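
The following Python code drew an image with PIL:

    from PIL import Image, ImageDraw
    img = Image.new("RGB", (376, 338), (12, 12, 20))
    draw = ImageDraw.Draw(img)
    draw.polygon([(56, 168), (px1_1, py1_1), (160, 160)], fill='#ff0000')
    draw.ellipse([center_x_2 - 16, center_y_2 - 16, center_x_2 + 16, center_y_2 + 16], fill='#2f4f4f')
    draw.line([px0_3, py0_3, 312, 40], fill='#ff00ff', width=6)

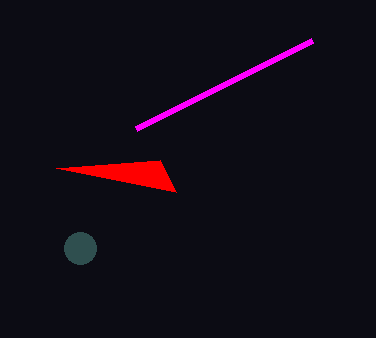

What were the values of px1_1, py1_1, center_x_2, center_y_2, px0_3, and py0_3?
px1_1 = 176; py1_1 = 192; center_x_2 = 80; center_y_2 = 248; px0_3 = 136; py0_3 = 128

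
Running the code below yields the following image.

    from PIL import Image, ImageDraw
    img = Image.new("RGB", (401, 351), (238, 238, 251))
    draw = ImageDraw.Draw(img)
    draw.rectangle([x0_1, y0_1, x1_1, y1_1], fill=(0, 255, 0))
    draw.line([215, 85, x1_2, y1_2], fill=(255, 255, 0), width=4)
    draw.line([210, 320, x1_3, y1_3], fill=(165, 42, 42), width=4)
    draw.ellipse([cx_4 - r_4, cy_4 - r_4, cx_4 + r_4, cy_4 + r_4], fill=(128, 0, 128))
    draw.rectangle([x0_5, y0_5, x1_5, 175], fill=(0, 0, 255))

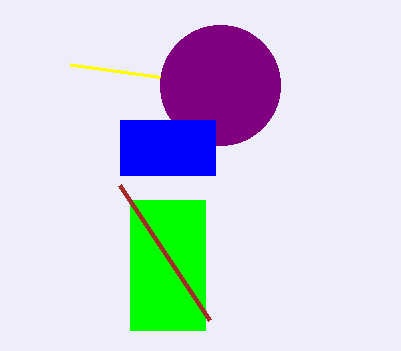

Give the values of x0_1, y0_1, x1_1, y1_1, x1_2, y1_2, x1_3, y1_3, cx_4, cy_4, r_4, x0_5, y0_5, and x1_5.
x0_1 = 130, y0_1 = 200, x1_1 = 205, y1_1 = 330, x1_2 = 70, y1_2 = 65, x1_3 = 120, y1_3 = 185, cx_4 = 220, cy_4 = 85, r_4 = 60, x0_5 = 120, y0_5 = 120, x1_5 = 215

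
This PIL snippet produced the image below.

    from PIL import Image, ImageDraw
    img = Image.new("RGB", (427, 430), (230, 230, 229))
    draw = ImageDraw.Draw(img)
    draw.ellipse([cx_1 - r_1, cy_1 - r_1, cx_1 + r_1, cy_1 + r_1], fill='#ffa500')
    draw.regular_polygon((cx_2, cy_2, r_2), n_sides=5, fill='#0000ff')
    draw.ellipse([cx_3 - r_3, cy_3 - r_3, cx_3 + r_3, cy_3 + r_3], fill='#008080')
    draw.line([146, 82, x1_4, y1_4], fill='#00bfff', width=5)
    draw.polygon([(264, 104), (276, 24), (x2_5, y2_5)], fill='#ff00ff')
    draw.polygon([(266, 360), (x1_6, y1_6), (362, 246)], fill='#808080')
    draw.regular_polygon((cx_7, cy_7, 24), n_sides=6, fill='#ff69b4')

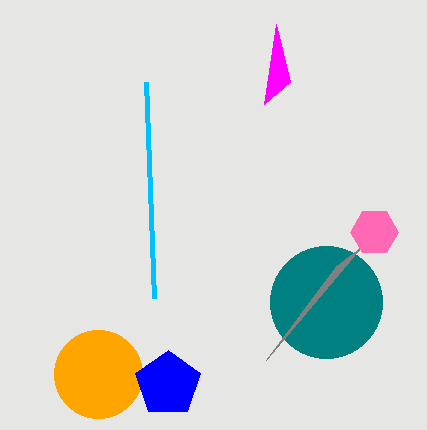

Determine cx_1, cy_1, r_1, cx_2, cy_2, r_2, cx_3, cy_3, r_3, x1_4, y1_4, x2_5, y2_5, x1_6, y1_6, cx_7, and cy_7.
cx_1 = 98
cy_1 = 374
r_1 = 44
cx_2 = 168
cy_2 = 384
r_2 = 34
cx_3 = 326
cy_3 = 302
r_3 = 56
x1_4 = 154
y1_4 = 298
x2_5 = 290
y2_5 = 82
x1_6 = 336
y1_6 = 266
cx_7 = 374
cy_7 = 232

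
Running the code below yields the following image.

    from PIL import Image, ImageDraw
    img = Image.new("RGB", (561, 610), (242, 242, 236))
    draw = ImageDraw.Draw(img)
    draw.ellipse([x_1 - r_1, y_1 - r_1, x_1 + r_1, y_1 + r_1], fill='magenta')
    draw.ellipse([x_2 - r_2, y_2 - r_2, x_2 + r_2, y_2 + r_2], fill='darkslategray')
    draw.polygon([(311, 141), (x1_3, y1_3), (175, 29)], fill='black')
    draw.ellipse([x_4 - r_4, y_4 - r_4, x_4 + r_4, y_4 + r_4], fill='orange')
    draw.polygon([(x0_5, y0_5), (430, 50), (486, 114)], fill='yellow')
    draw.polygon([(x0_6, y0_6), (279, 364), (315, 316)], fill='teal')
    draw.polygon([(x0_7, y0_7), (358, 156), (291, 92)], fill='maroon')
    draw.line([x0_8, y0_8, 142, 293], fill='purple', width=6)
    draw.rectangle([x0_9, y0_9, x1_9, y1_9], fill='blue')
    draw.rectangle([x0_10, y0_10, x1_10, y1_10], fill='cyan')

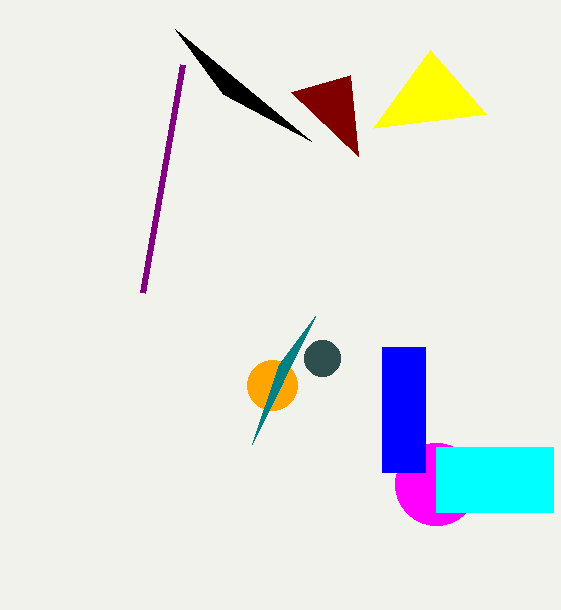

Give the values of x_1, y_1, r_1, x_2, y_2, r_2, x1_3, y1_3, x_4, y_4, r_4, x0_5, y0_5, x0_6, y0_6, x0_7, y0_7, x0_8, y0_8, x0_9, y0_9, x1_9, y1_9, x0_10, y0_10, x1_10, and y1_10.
x_1 = 436; y_1 = 484; r_1 = 41; x_2 = 322; y_2 = 358; r_2 = 18; x1_3 = 223; y1_3 = 94; x_4 = 272; y_4 = 385; r_4 = 25; x0_5 = 373; y0_5 = 128; x0_6 = 252; y0_6 = 444; x0_7 = 350; y0_7 = 75; x0_8 = 182; y0_8 = 65; x0_9 = 382; y0_9 = 347; x1_9 = 425; y1_9 = 472; x0_10 = 436; y0_10 = 447; x1_10 = 553; y1_10 = 512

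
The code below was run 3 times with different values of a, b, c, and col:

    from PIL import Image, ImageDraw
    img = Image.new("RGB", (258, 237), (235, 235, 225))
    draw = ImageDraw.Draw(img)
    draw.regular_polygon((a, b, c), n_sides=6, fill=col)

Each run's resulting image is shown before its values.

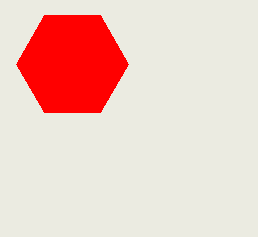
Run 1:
a = 72
b = 64
c = 56
col = 'red'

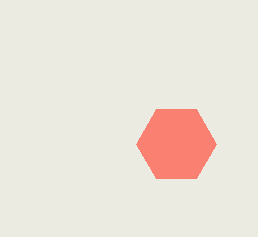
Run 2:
a = 176
b = 144
c = 40
col = 'salmon'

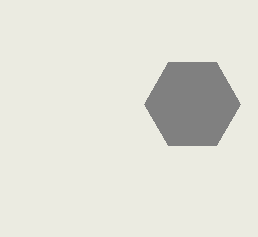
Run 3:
a = 192; b = 104; c = 48; col = 'gray'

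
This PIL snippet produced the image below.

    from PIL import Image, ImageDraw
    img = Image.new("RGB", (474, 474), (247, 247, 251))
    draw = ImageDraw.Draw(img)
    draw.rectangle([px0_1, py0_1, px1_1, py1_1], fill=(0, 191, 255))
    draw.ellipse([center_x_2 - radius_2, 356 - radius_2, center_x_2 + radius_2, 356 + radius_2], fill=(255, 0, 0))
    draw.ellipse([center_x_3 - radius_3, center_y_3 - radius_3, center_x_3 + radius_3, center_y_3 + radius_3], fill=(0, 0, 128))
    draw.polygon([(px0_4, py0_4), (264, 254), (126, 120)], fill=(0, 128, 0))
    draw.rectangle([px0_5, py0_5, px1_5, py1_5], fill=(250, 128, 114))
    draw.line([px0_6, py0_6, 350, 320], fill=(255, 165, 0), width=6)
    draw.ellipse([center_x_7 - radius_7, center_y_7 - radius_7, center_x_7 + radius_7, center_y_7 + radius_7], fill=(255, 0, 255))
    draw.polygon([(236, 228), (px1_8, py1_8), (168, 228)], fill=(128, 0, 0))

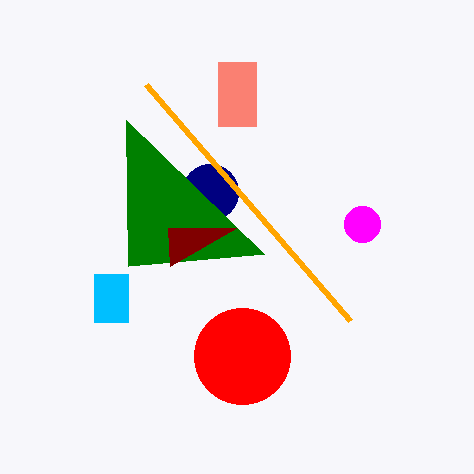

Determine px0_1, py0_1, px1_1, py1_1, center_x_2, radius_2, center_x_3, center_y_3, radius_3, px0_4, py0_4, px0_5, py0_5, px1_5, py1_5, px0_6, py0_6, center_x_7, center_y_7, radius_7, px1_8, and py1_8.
px0_1 = 94; py0_1 = 274; px1_1 = 128; py1_1 = 322; center_x_2 = 242; radius_2 = 48; center_x_3 = 210; center_y_3 = 192; radius_3 = 28; px0_4 = 128; py0_4 = 266; px0_5 = 218; py0_5 = 62; px1_5 = 256; py1_5 = 126; px0_6 = 146; py0_6 = 84; center_x_7 = 362; center_y_7 = 224; radius_7 = 18; px1_8 = 170; py1_8 = 266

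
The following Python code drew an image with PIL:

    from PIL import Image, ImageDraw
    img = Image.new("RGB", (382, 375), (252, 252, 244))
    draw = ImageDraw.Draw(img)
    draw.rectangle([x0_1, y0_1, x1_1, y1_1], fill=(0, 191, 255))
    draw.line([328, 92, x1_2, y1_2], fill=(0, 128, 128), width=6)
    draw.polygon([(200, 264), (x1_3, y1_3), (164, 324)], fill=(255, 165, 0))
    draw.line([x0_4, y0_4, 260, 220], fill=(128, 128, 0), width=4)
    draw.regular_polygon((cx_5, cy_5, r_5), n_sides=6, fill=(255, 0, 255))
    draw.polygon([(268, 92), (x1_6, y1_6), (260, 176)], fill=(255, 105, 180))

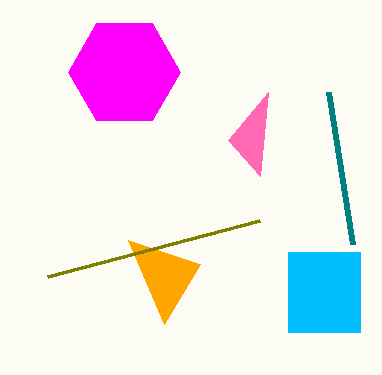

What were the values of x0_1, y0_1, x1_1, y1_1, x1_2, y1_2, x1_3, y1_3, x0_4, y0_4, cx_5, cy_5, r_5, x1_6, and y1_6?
x0_1 = 288, y0_1 = 252, x1_1 = 360, y1_1 = 332, x1_2 = 352, y1_2 = 244, x1_3 = 128, y1_3 = 240, x0_4 = 48, y0_4 = 276, cx_5 = 124, cy_5 = 72, r_5 = 56, x1_6 = 228, y1_6 = 140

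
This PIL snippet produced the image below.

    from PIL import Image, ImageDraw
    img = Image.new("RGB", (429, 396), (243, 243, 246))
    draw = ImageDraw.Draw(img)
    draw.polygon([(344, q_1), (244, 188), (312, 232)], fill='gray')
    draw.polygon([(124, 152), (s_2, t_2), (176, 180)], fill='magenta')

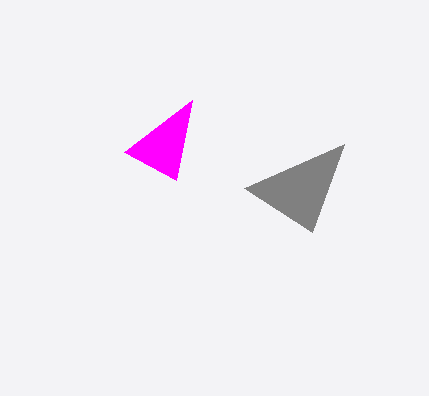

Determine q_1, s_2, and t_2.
q_1 = 144, s_2 = 192, t_2 = 100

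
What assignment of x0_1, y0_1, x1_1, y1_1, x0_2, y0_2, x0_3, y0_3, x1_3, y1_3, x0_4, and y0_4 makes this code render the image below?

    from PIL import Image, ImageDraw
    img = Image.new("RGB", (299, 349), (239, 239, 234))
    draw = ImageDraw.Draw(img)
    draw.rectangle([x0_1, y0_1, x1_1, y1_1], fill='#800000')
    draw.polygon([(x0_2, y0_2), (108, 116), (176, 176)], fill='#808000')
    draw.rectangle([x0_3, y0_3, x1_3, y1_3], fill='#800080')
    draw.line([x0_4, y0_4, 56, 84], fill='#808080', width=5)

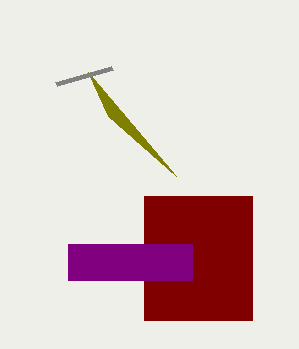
x0_1 = 144; y0_1 = 196; x1_1 = 252; y1_1 = 320; x0_2 = 88; y0_2 = 72; x0_3 = 68; y0_3 = 244; x1_3 = 192; y1_3 = 280; x0_4 = 112; y0_4 = 68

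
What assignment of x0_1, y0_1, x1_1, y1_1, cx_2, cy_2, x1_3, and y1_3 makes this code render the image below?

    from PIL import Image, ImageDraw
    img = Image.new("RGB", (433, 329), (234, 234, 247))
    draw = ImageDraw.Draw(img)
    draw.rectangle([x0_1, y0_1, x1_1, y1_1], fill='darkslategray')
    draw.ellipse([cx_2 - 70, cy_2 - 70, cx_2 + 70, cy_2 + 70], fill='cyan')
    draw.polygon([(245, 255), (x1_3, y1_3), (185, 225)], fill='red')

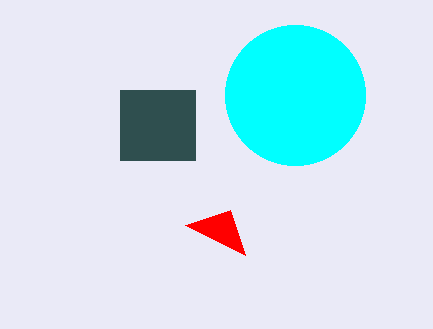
x0_1 = 120, y0_1 = 90, x1_1 = 195, y1_1 = 160, cx_2 = 295, cy_2 = 95, x1_3 = 230, y1_3 = 210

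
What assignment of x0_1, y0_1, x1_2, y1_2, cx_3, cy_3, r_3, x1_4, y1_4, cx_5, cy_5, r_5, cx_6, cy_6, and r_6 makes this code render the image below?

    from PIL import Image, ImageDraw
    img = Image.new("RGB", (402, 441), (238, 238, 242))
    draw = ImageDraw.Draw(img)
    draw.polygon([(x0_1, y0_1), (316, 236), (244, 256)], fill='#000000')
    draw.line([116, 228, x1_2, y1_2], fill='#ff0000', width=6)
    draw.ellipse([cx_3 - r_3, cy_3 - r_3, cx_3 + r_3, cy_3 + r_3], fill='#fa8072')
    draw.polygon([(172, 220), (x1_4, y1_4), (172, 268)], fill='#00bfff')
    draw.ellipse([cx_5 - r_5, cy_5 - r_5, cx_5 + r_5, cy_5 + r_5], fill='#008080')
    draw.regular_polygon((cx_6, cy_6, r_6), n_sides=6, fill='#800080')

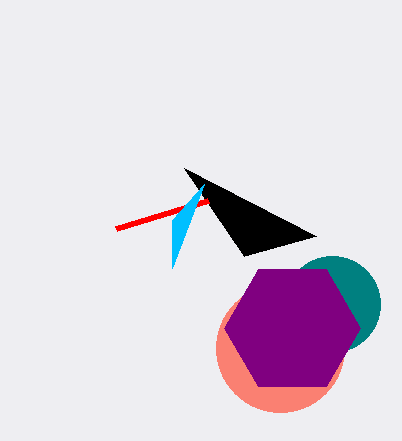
x0_1 = 184, y0_1 = 168, x1_2 = 208, y1_2 = 200, cx_3 = 280, cy_3 = 348, r_3 = 64, x1_4 = 204, y1_4 = 184, cx_5 = 332, cy_5 = 304, r_5 = 48, cx_6 = 292, cy_6 = 328, r_6 = 68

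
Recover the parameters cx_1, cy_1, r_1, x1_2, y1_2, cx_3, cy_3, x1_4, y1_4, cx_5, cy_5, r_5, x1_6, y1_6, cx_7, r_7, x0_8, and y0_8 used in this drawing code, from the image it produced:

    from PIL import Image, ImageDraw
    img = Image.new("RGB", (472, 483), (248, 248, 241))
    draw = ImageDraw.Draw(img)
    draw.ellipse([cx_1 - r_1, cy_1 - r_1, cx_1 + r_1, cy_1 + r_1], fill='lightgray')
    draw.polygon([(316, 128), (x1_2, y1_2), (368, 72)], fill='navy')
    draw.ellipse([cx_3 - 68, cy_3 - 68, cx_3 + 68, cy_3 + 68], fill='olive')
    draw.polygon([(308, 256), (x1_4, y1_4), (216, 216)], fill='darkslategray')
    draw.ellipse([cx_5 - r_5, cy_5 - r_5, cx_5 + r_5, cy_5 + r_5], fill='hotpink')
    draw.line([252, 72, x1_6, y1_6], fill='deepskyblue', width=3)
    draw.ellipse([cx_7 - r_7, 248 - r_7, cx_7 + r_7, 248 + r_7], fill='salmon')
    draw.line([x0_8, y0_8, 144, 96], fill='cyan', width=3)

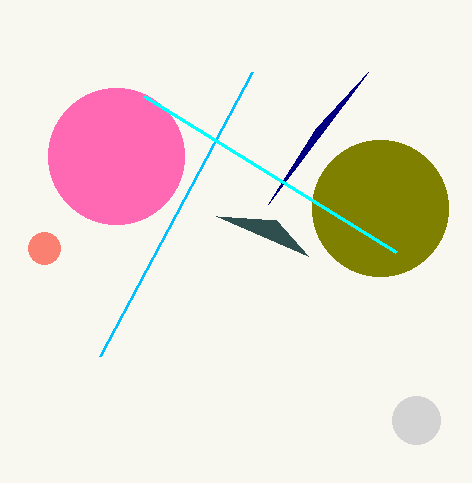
cx_1 = 416; cy_1 = 420; r_1 = 24; x1_2 = 268; y1_2 = 204; cx_3 = 380; cy_3 = 208; x1_4 = 276; y1_4 = 220; cx_5 = 116; cy_5 = 156; r_5 = 68; x1_6 = 100; y1_6 = 356; cx_7 = 44; r_7 = 16; x0_8 = 396; y0_8 = 252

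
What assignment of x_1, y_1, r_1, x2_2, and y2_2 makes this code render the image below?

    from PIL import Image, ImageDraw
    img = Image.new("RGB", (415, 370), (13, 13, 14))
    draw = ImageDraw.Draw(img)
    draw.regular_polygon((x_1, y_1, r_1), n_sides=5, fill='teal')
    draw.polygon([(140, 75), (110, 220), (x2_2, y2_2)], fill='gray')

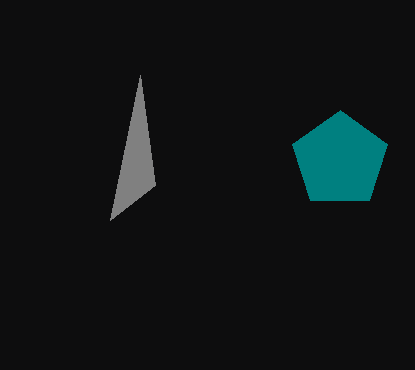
x_1 = 340, y_1 = 160, r_1 = 50, x2_2 = 155, y2_2 = 185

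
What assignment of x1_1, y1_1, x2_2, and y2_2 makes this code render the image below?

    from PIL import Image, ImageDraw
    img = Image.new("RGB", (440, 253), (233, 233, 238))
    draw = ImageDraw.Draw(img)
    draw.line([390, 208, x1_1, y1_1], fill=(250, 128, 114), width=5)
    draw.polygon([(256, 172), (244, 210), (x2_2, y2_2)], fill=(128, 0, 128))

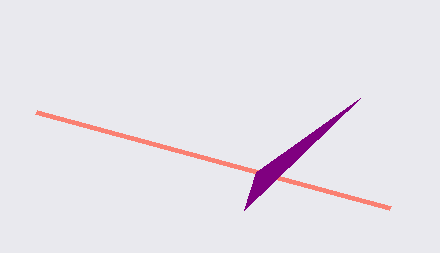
x1_1 = 36, y1_1 = 112, x2_2 = 360, y2_2 = 98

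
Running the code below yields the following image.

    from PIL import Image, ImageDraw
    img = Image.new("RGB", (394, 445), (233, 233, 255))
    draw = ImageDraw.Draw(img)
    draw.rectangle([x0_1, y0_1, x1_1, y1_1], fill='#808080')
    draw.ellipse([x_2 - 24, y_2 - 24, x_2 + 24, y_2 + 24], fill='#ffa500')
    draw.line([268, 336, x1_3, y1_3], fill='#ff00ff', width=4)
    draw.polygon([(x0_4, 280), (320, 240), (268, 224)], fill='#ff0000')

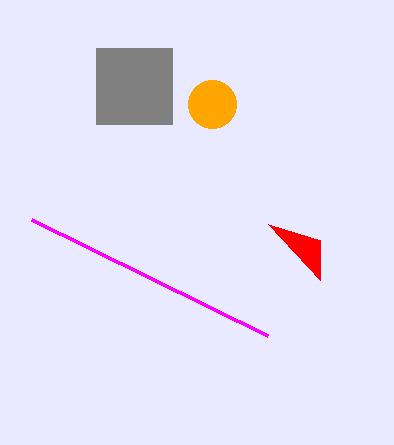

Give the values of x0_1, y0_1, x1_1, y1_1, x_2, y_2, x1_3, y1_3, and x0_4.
x0_1 = 96, y0_1 = 48, x1_1 = 172, y1_1 = 124, x_2 = 212, y_2 = 104, x1_3 = 32, y1_3 = 220, x0_4 = 320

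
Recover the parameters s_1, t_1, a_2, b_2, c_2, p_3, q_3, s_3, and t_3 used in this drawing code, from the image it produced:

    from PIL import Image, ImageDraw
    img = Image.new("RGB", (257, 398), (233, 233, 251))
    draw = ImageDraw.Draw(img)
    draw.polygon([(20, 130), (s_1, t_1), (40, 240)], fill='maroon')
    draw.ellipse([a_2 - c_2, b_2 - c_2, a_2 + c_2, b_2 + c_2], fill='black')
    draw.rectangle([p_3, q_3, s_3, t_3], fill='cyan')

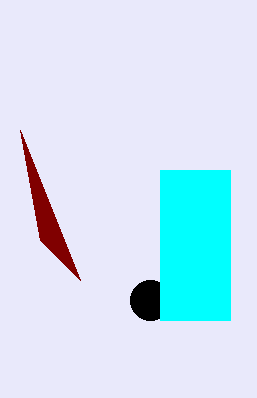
s_1 = 80
t_1 = 280
a_2 = 150
b_2 = 300
c_2 = 20
p_3 = 160
q_3 = 170
s_3 = 230
t_3 = 320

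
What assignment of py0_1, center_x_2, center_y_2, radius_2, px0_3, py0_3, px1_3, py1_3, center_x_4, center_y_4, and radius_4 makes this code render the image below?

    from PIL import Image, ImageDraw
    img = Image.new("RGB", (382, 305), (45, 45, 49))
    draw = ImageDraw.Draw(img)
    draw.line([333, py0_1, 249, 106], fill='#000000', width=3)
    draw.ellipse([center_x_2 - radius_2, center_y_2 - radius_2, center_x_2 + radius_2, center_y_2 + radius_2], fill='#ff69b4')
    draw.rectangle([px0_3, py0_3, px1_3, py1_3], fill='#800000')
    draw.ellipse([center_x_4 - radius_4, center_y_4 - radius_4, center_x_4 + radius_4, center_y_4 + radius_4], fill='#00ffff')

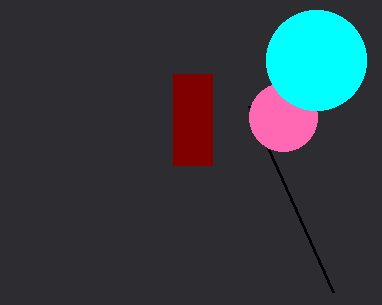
py0_1 = 292
center_x_2 = 283
center_y_2 = 117
radius_2 = 34
px0_3 = 173
py0_3 = 74
px1_3 = 212
py1_3 = 165
center_x_4 = 316
center_y_4 = 60
radius_4 = 50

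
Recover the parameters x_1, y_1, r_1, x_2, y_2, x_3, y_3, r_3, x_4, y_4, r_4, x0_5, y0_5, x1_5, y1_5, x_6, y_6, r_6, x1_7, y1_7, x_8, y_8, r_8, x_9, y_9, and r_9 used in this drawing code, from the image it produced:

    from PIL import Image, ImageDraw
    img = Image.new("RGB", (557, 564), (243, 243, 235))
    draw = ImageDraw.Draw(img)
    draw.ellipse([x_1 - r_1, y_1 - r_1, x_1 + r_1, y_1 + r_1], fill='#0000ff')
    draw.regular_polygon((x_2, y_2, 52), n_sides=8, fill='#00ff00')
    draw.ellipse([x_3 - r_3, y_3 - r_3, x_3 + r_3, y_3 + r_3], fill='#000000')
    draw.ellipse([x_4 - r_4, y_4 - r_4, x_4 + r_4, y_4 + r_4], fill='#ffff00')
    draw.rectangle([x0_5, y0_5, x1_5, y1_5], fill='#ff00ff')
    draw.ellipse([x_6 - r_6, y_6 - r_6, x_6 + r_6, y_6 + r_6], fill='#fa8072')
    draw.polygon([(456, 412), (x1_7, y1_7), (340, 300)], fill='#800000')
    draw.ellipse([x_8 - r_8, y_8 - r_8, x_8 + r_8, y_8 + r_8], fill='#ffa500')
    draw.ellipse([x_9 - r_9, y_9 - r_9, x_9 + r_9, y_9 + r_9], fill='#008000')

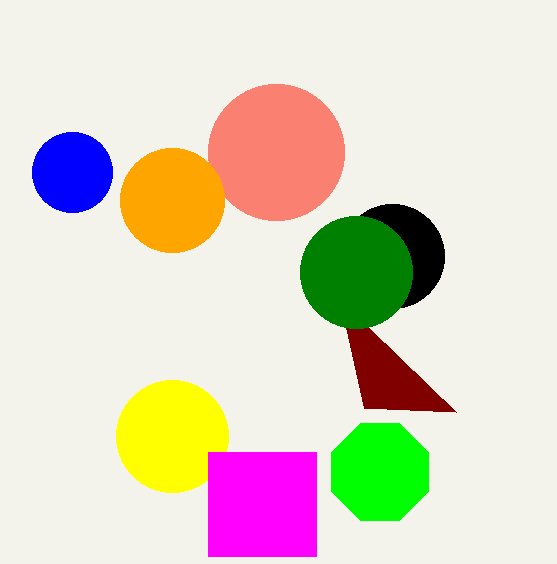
x_1 = 72; y_1 = 172; r_1 = 40; x_2 = 380; y_2 = 472; x_3 = 392; y_3 = 256; r_3 = 52; x_4 = 172; y_4 = 436; r_4 = 56; x0_5 = 208; y0_5 = 452; x1_5 = 316; y1_5 = 556; x_6 = 276; y_6 = 152; r_6 = 68; x1_7 = 364; y1_7 = 408; x_8 = 172; y_8 = 200; r_8 = 52; x_9 = 356; y_9 = 272; r_9 = 56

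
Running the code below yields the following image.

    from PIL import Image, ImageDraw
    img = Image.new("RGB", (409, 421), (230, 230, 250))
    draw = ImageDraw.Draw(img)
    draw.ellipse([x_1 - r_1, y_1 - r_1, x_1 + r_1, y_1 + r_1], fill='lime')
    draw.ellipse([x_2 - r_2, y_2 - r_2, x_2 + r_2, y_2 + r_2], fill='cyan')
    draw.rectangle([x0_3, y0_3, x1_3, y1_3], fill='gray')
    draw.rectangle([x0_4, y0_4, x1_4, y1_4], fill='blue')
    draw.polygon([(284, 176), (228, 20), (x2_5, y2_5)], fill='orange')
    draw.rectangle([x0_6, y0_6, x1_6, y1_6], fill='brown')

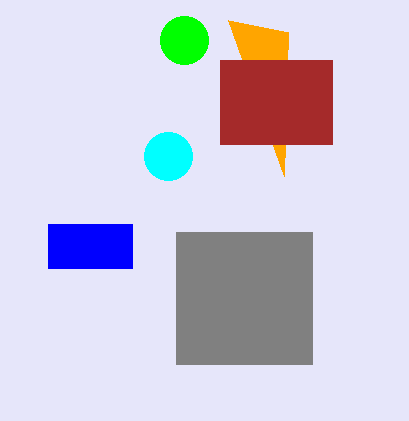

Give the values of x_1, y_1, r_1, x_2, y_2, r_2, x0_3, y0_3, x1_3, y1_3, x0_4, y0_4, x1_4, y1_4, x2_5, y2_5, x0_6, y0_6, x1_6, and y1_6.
x_1 = 184, y_1 = 40, r_1 = 24, x_2 = 168, y_2 = 156, r_2 = 24, x0_3 = 176, y0_3 = 232, x1_3 = 312, y1_3 = 364, x0_4 = 48, y0_4 = 224, x1_4 = 132, y1_4 = 268, x2_5 = 288, y2_5 = 32, x0_6 = 220, y0_6 = 60, x1_6 = 332, y1_6 = 144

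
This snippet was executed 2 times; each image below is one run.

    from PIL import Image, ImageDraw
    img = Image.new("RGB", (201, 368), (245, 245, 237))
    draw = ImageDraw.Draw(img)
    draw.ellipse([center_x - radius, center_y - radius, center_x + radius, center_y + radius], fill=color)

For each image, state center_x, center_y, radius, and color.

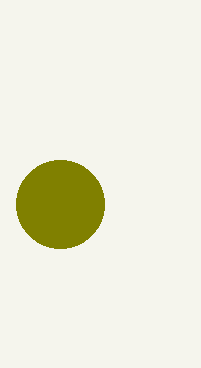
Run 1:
center_x = 60
center_y = 204
radius = 44
color = 'olive'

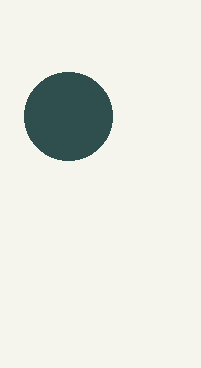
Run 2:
center_x = 68
center_y = 116
radius = 44
color = 'darkslategray'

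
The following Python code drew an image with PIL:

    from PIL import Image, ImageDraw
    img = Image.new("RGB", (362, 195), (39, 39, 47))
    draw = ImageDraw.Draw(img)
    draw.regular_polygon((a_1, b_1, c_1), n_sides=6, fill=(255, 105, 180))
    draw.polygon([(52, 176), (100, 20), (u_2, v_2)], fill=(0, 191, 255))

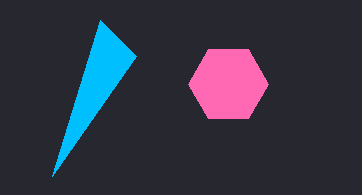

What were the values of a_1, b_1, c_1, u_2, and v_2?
a_1 = 228, b_1 = 84, c_1 = 40, u_2 = 136, v_2 = 56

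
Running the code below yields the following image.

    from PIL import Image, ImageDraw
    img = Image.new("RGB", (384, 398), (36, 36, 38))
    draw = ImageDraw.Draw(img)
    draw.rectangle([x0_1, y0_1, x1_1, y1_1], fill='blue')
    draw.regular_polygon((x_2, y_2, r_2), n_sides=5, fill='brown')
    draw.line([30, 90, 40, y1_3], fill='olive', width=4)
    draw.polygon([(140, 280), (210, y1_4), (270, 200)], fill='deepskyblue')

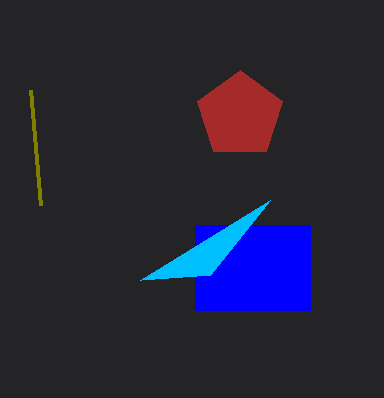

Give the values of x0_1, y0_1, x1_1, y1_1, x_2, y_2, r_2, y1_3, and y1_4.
x0_1 = 195
y0_1 = 225
x1_1 = 310
y1_1 = 310
x_2 = 240
y_2 = 115
r_2 = 45
y1_3 = 205
y1_4 = 275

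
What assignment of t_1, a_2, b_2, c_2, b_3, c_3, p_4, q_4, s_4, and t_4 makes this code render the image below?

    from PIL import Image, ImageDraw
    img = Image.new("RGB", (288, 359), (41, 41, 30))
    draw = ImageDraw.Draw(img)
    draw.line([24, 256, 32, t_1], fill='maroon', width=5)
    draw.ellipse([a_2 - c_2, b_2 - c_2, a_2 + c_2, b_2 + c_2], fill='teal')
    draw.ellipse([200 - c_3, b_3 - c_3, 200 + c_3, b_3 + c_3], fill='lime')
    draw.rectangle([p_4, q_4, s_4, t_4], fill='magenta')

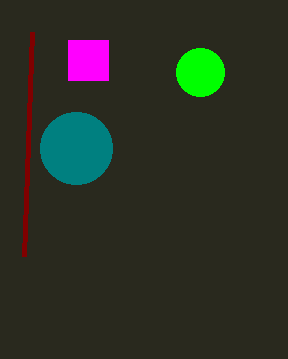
t_1 = 32
a_2 = 76
b_2 = 148
c_2 = 36
b_3 = 72
c_3 = 24
p_4 = 68
q_4 = 40
s_4 = 108
t_4 = 80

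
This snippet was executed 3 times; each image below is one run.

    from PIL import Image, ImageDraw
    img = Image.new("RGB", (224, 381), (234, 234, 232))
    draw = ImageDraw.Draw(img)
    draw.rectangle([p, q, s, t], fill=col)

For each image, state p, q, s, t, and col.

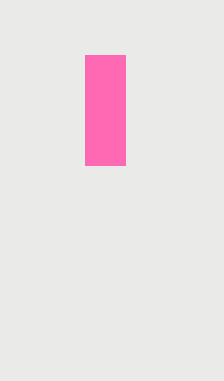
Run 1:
p = 85, q = 55, s = 125, t = 165, col = 'hotpink'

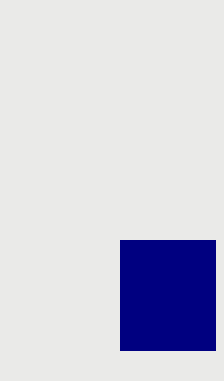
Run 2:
p = 120
q = 240
s = 215
t = 350
col = 'navy'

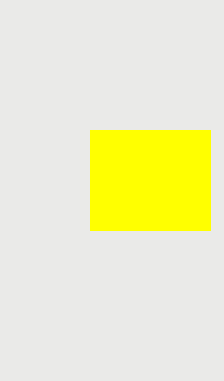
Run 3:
p = 90; q = 130; s = 210; t = 230; col = 'yellow'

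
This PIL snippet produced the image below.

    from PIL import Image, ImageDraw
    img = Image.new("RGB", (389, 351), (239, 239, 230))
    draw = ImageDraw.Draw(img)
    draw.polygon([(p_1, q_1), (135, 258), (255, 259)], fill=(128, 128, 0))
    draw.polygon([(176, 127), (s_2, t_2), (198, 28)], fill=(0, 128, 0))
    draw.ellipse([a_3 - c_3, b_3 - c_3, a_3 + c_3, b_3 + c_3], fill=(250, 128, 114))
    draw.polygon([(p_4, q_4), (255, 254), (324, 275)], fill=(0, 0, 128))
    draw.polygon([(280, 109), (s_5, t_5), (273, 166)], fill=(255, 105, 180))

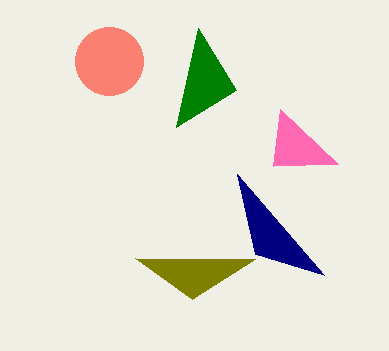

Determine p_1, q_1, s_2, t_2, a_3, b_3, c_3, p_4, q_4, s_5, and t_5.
p_1 = 192, q_1 = 299, s_2 = 236, t_2 = 90, a_3 = 109, b_3 = 61, c_3 = 34, p_4 = 237, q_4 = 174, s_5 = 338, t_5 = 164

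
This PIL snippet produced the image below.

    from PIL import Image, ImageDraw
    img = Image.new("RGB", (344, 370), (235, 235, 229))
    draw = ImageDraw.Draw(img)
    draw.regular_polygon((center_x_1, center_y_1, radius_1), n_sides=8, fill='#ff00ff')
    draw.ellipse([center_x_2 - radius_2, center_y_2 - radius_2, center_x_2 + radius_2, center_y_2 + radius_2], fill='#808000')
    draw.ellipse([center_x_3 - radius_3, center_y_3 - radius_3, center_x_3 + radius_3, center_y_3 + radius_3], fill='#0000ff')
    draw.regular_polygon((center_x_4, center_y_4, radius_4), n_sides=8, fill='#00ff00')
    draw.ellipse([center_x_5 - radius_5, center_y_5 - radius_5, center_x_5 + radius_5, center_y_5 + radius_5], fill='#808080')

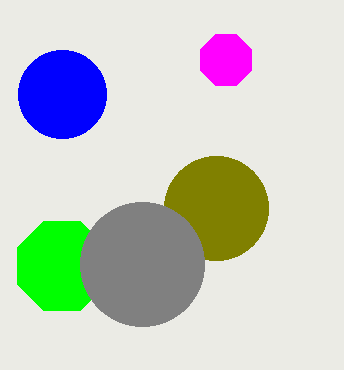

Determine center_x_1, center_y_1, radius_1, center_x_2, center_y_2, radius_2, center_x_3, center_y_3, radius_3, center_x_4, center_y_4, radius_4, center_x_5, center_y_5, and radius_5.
center_x_1 = 226, center_y_1 = 60, radius_1 = 28, center_x_2 = 216, center_y_2 = 208, radius_2 = 52, center_x_3 = 62, center_y_3 = 94, radius_3 = 44, center_x_4 = 62, center_y_4 = 266, radius_4 = 48, center_x_5 = 142, center_y_5 = 264, radius_5 = 62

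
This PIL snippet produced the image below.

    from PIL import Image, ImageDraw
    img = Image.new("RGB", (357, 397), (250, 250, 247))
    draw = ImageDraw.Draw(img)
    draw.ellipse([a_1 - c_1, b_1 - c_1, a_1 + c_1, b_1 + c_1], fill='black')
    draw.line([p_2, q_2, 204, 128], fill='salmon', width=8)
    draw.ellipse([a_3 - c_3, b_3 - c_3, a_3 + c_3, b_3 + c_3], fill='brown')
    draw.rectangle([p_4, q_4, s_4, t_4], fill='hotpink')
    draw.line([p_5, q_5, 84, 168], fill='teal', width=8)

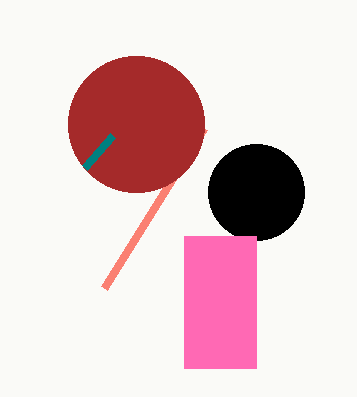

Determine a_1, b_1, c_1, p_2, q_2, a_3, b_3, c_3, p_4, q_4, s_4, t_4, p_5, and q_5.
a_1 = 256; b_1 = 192; c_1 = 48; p_2 = 104; q_2 = 288; a_3 = 136; b_3 = 124; c_3 = 68; p_4 = 184; q_4 = 236; s_4 = 256; t_4 = 368; p_5 = 112; q_5 = 136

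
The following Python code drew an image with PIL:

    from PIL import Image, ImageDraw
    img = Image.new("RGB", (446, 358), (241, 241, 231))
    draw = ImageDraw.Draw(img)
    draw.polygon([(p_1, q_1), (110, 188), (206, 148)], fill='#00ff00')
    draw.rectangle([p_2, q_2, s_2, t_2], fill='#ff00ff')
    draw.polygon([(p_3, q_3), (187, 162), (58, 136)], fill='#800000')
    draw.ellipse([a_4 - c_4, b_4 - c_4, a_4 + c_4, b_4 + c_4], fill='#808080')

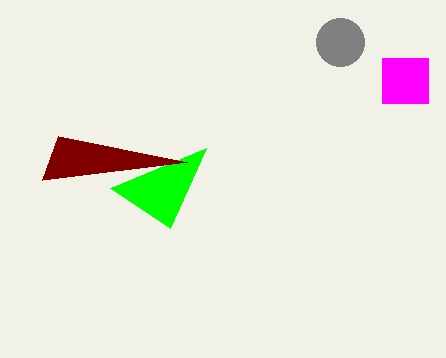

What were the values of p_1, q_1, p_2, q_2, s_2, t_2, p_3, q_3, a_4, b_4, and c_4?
p_1 = 170; q_1 = 228; p_2 = 382; q_2 = 58; s_2 = 428; t_2 = 103; p_3 = 42; q_3 = 180; a_4 = 340; b_4 = 42; c_4 = 24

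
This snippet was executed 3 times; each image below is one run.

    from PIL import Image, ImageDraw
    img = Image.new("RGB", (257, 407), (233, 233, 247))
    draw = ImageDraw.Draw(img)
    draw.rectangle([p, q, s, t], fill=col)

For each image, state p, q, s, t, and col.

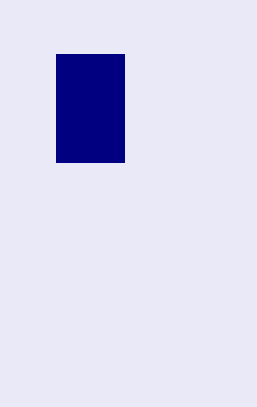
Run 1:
p = 56; q = 54; s = 124; t = 162; col = 'navy'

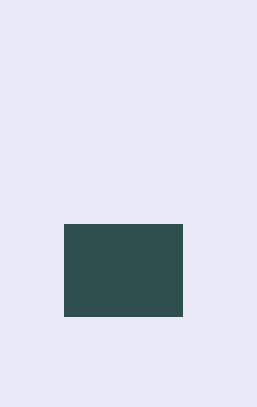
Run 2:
p = 64, q = 224, s = 182, t = 316, col = 'darkslategray'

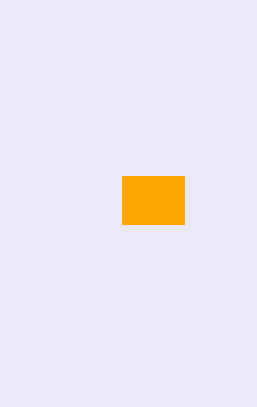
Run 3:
p = 122, q = 176, s = 184, t = 224, col = 'orange'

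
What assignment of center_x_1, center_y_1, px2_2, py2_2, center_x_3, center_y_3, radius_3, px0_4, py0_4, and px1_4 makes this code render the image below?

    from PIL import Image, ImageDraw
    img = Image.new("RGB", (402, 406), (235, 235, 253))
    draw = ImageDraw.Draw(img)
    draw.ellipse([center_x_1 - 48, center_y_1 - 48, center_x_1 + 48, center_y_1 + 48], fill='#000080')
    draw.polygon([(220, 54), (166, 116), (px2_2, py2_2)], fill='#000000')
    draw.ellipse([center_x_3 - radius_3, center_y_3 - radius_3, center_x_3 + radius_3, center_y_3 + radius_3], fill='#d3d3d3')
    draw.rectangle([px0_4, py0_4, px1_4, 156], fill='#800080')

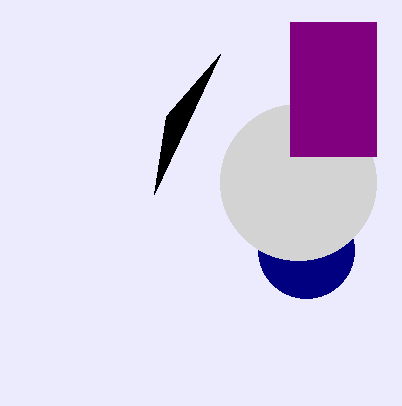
center_x_1 = 306, center_y_1 = 250, px2_2 = 154, py2_2 = 194, center_x_3 = 298, center_y_3 = 182, radius_3 = 78, px0_4 = 290, py0_4 = 22, px1_4 = 376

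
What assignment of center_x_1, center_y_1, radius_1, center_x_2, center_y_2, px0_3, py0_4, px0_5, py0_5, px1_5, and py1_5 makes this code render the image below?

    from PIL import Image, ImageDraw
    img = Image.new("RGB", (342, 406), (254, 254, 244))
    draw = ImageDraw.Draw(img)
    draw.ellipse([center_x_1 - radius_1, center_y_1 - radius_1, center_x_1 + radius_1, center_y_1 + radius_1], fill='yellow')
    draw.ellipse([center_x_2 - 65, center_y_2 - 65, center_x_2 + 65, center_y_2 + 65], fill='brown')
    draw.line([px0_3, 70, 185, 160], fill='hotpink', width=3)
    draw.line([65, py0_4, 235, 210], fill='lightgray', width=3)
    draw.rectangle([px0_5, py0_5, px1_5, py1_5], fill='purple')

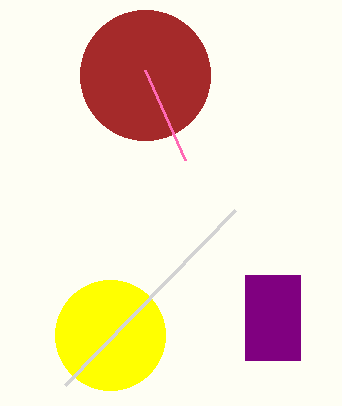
center_x_1 = 110
center_y_1 = 335
radius_1 = 55
center_x_2 = 145
center_y_2 = 75
px0_3 = 145
py0_4 = 385
px0_5 = 245
py0_5 = 275
px1_5 = 300
py1_5 = 360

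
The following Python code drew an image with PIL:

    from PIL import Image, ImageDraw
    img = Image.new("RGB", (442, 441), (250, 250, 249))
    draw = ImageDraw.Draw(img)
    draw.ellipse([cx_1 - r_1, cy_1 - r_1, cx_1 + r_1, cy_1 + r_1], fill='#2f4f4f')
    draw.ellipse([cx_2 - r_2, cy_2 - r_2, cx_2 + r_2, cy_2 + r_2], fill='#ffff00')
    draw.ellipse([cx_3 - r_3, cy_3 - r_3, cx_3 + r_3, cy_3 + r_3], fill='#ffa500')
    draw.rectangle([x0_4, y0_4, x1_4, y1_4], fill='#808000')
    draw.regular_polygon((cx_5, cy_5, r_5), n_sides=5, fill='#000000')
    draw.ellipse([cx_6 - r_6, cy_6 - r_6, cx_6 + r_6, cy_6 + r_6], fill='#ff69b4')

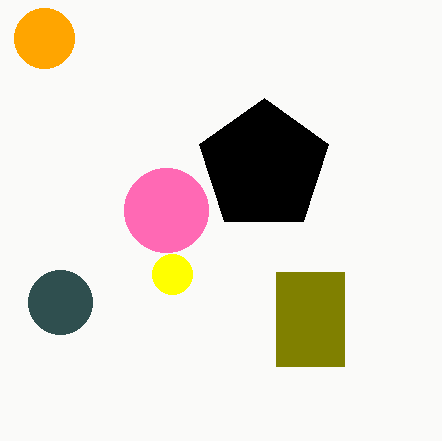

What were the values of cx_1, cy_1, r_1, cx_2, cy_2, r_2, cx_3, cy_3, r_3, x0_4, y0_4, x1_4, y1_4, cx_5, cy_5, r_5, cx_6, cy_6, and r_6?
cx_1 = 60, cy_1 = 302, r_1 = 32, cx_2 = 172, cy_2 = 274, r_2 = 20, cx_3 = 44, cy_3 = 38, r_3 = 30, x0_4 = 276, y0_4 = 272, x1_4 = 344, y1_4 = 366, cx_5 = 264, cy_5 = 166, r_5 = 68, cx_6 = 166, cy_6 = 210, r_6 = 42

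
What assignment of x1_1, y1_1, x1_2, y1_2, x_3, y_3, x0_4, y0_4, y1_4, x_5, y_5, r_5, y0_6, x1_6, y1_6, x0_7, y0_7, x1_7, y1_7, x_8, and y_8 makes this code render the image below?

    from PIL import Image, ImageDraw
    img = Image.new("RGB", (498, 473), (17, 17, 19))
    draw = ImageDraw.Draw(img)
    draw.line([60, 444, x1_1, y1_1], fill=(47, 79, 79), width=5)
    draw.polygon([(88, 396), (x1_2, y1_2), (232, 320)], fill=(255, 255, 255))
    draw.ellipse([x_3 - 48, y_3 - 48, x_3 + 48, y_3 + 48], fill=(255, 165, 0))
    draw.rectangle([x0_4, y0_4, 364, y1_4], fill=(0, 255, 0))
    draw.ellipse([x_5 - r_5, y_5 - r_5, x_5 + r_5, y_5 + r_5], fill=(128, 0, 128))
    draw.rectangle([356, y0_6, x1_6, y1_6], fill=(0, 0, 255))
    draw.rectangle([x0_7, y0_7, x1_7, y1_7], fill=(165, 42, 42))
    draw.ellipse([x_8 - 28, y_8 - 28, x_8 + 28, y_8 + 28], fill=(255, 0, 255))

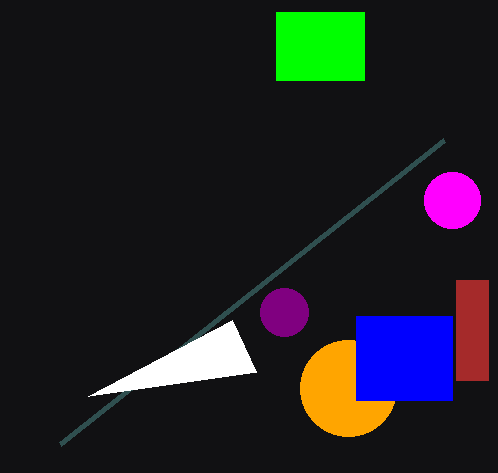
x1_1 = 444; y1_1 = 140; x1_2 = 256; y1_2 = 372; x_3 = 348; y_3 = 388; x0_4 = 276; y0_4 = 12; y1_4 = 80; x_5 = 284; y_5 = 312; r_5 = 24; y0_6 = 316; x1_6 = 452; y1_6 = 400; x0_7 = 456; y0_7 = 280; x1_7 = 488; y1_7 = 380; x_8 = 452; y_8 = 200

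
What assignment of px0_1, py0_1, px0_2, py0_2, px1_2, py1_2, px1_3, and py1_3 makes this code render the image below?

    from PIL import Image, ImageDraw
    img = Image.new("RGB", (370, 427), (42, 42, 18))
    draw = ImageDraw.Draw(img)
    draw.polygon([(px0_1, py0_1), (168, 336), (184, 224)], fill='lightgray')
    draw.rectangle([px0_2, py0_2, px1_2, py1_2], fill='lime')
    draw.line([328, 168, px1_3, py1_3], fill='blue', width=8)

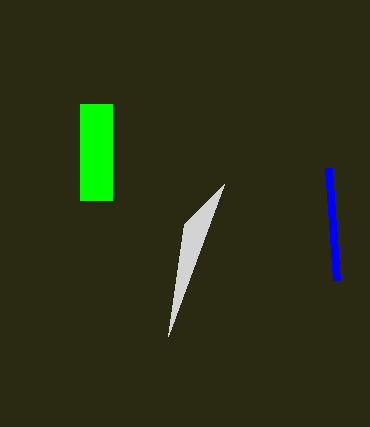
px0_1 = 224; py0_1 = 184; px0_2 = 80; py0_2 = 104; px1_2 = 112; py1_2 = 200; px1_3 = 336; py1_3 = 280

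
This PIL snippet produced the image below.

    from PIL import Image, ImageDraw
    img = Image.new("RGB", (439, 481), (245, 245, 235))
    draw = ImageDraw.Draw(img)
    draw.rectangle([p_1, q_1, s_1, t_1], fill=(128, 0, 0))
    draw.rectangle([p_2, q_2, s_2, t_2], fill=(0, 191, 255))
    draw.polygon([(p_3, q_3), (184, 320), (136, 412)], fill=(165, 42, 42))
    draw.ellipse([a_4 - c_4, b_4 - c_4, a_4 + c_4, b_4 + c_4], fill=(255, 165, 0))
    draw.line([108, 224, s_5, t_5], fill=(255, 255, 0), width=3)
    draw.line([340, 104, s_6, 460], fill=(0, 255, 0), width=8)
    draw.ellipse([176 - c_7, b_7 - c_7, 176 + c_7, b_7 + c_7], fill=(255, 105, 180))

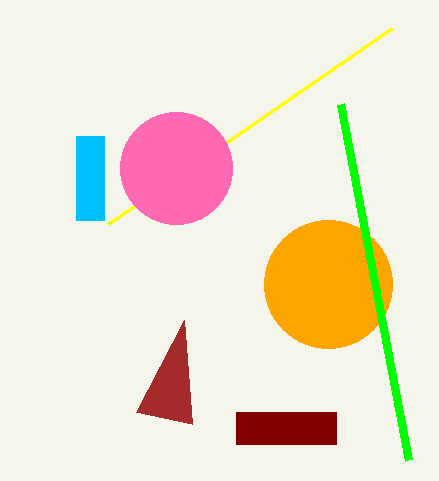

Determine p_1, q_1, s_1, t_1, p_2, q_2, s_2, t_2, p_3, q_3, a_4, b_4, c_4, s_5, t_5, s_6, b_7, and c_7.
p_1 = 236, q_1 = 412, s_1 = 336, t_1 = 444, p_2 = 76, q_2 = 136, s_2 = 104, t_2 = 220, p_3 = 192, q_3 = 424, a_4 = 328, b_4 = 284, c_4 = 64, s_5 = 392, t_5 = 28, s_6 = 408, b_7 = 168, c_7 = 56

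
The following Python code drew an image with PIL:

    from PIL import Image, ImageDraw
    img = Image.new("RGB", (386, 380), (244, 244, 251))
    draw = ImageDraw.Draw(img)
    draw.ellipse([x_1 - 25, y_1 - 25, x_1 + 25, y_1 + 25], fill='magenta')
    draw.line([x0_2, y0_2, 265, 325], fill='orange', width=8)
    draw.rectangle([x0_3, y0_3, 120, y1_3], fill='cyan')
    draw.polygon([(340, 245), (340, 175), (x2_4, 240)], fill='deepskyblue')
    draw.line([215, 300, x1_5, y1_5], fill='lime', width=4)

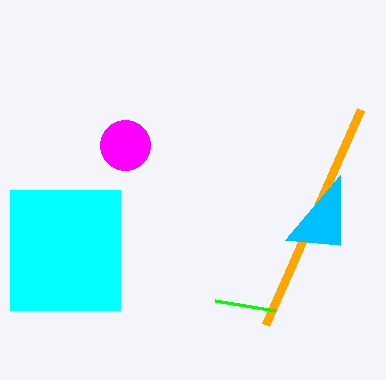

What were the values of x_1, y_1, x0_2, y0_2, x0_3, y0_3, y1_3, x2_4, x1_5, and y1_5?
x_1 = 125
y_1 = 145
x0_2 = 360
y0_2 = 110
x0_3 = 10
y0_3 = 190
y1_3 = 310
x2_4 = 285
x1_5 = 275
y1_5 = 310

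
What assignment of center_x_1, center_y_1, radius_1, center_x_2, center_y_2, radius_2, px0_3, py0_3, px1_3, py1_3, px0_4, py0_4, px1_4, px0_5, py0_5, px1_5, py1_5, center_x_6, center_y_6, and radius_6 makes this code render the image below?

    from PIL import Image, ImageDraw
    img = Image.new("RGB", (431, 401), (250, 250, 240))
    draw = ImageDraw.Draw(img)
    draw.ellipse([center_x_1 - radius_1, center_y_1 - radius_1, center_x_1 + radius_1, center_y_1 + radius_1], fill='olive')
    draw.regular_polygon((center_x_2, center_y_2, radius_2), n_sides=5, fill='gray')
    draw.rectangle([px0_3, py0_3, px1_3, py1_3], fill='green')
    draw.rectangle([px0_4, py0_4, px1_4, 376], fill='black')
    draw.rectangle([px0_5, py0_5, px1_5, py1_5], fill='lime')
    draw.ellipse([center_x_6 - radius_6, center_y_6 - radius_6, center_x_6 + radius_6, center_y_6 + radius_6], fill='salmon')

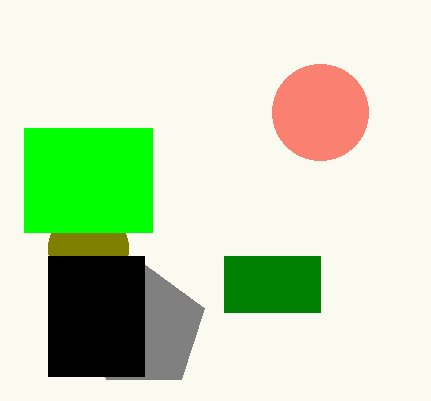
center_x_1 = 88; center_y_1 = 248; radius_1 = 40; center_x_2 = 144; center_y_2 = 328; radius_2 = 64; px0_3 = 224; py0_3 = 256; px1_3 = 320; py1_3 = 312; px0_4 = 48; py0_4 = 256; px1_4 = 144; px0_5 = 24; py0_5 = 128; px1_5 = 152; py1_5 = 232; center_x_6 = 320; center_y_6 = 112; radius_6 = 48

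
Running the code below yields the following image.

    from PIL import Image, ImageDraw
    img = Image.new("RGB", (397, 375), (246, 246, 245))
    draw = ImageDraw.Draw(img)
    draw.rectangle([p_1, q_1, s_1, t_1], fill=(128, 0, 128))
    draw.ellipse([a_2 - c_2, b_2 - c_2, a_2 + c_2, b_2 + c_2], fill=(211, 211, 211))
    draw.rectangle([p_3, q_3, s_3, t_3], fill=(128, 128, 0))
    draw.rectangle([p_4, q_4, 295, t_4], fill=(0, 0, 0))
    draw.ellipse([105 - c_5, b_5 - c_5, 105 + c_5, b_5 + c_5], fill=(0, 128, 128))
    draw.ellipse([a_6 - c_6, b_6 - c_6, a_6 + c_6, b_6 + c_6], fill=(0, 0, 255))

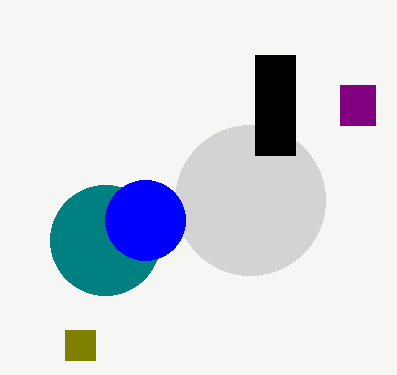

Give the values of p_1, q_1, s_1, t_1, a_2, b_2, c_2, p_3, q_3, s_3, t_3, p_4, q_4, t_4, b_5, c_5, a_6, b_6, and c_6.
p_1 = 340
q_1 = 85
s_1 = 375
t_1 = 125
a_2 = 250
b_2 = 200
c_2 = 75
p_3 = 65
q_3 = 330
s_3 = 95
t_3 = 360
p_4 = 255
q_4 = 55
t_4 = 155
b_5 = 240
c_5 = 55
a_6 = 145
b_6 = 220
c_6 = 40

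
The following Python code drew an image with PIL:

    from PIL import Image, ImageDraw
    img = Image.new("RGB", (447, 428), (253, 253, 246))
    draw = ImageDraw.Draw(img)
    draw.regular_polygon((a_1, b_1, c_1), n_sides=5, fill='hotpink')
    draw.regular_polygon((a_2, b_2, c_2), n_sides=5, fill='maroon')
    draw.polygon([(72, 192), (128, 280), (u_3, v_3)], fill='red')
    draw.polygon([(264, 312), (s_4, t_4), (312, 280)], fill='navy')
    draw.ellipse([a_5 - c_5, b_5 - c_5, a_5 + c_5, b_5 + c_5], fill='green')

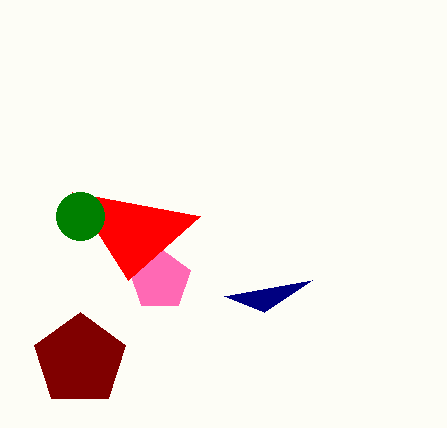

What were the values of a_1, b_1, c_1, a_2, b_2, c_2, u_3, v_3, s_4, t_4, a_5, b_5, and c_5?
a_1 = 160
b_1 = 280
c_1 = 32
a_2 = 80
b_2 = 360
c_2 = 48
u_3 = 200
v_3 = 216
s_4 = 224
t_4 = 296
a_5 = 80
b_5 = 216
c_5 = 24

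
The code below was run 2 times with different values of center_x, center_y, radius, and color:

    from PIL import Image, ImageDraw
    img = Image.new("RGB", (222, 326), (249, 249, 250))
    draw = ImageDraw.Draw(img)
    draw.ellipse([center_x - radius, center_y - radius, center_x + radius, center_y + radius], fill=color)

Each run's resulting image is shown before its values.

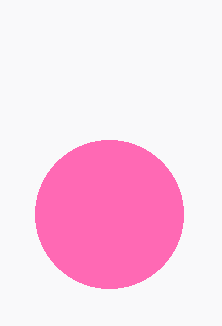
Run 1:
center_x = 109, center_y = 214, radius = 74, color = 'hotpink'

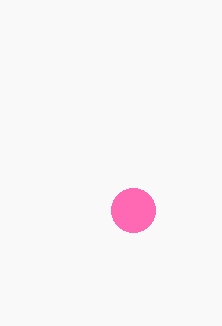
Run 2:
center_x = 133, center_y = 210, radius = 22, color = 'hotpink'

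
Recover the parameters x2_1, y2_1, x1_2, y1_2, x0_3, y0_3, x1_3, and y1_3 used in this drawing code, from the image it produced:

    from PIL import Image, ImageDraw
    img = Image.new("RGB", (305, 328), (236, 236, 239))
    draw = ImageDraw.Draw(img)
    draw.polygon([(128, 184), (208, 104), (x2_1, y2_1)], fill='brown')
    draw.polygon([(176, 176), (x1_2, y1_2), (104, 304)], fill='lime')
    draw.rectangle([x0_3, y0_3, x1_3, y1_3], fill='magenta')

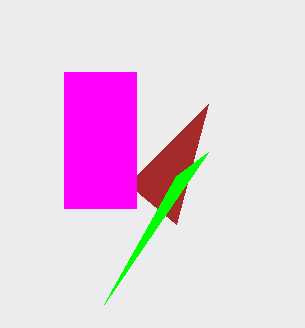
x2_1 = 176, y2_1 = 224, x1_2 = 208, y1_2 = 152, x0_3 = 64, y0_3 = 72, x1_3 = 136, y1_3 = 208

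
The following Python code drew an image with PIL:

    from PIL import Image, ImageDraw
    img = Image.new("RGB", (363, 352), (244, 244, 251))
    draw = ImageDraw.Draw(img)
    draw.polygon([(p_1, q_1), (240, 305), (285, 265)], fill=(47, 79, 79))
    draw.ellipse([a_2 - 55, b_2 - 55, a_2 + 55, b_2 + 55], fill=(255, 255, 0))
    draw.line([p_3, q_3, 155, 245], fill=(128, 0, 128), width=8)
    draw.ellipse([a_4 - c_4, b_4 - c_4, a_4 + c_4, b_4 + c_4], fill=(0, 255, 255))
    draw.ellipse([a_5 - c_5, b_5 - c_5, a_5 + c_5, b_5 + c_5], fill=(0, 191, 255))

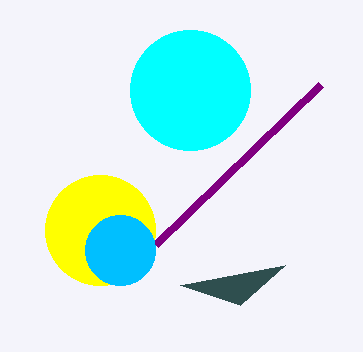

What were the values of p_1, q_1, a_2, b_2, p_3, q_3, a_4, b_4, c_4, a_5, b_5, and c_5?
p_1 = 180, q_1 = 285, a_2 = 100, b_2 = 230, p_3 = 320, q_3 = 85, a_4 = 190, b_4 = 90, c_4 = 60, a_5 = 120, b_5 = 250, c_5 = 35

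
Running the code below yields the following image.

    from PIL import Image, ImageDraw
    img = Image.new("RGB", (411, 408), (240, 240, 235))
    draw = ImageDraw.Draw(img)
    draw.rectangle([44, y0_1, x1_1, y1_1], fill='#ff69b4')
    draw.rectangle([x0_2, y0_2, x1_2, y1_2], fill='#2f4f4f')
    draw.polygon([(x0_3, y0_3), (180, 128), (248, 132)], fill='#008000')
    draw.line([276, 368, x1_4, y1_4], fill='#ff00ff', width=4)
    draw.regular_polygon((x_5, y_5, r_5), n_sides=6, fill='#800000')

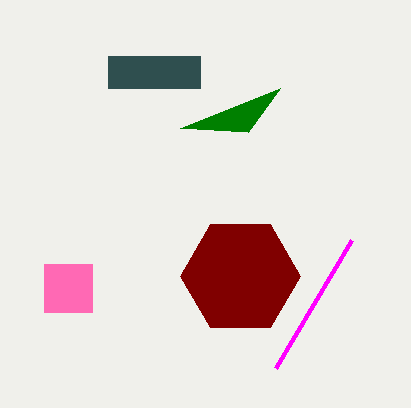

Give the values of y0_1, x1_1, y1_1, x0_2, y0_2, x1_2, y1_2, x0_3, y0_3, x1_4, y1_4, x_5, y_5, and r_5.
y0_1 = 264
x1_1 = 92
y1_1 = 312
x0_2 = 108
y0_2 = 56
x1_2 = 200
y1_2 = 88
x0_3 = 280
y0_3 = 88
x1_4 = 352
y1_4 = 240
x_5 = 240
y_5 = 276
r_5 = 60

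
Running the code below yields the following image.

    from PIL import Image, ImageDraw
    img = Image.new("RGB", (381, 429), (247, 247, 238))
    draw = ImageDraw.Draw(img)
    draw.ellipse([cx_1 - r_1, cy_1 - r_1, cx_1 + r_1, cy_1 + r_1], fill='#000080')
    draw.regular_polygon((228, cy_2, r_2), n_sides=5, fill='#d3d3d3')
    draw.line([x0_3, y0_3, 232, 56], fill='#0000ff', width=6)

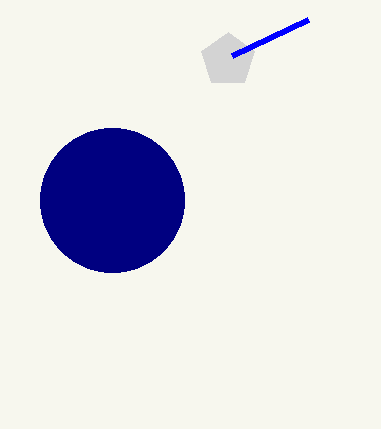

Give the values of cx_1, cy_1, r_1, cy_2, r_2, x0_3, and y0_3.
cx_1 = 112
cy_1 = 200
r_1 = 72
cy_2 = 60
r_2 = 28
x0_3 = 308
y0_3 = 20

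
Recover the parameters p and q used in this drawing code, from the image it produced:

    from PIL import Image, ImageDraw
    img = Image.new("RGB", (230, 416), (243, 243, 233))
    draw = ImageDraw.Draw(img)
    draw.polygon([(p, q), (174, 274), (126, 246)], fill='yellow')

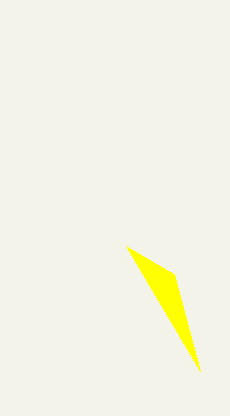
p = 200, q = 371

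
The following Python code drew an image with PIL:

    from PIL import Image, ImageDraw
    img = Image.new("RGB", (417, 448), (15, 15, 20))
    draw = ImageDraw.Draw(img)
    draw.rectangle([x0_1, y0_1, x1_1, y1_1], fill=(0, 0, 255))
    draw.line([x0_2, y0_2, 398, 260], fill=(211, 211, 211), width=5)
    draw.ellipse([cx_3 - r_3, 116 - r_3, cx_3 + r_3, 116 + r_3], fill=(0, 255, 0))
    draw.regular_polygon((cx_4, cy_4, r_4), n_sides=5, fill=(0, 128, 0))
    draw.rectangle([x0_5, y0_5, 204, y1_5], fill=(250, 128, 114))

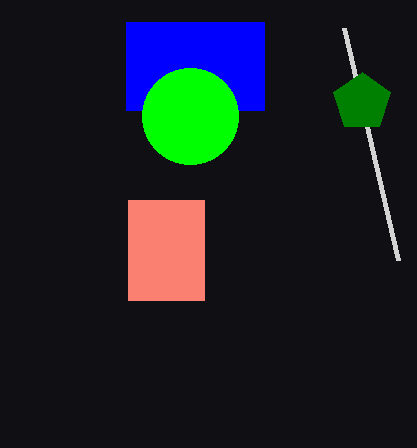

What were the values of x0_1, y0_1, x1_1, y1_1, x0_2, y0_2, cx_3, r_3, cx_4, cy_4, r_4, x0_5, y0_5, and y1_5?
x0_1 = 126; y0_1 = 22; x1_1 = 264; y1_1 = 110; x0_2 = 344; y0_2 = 28; cx_3 = 190; r_3 = 48; cx_4 = 362; cy_4 = 102; r_4 = 30; x0_5 = 128; y0_5 = 200; y1_5 = 300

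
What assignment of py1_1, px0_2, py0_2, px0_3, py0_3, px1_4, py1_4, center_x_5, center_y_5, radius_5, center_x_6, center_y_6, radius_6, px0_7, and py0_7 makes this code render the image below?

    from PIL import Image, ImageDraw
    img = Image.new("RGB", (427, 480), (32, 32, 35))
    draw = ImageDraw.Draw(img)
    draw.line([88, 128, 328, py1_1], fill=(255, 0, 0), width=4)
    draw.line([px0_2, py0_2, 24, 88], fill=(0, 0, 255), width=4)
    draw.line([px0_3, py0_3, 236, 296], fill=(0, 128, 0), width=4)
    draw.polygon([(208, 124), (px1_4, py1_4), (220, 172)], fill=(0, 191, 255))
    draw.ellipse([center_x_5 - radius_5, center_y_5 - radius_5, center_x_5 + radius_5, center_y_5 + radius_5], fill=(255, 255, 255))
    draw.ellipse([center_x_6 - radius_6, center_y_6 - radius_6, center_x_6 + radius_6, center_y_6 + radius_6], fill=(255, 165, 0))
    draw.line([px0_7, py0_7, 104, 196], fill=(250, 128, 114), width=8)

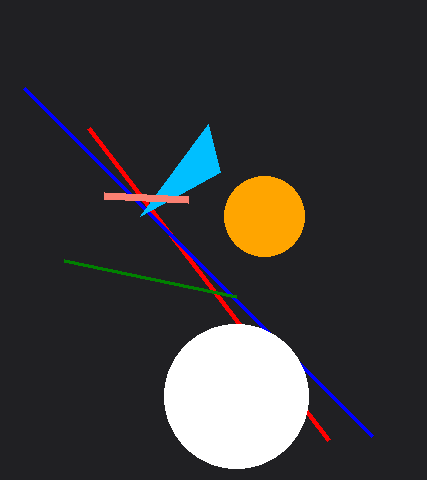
py1_1 = 440
px0_2 = 372
py0_2 = 436
px0_3 = 64
py0_3 = 260
px1_4 = 140
py1_4 = 216
center_x_5 = 236
center_y_5 = 396
radius_5 = 72
center_x_6 = 264
center_y_6 = 216
radius_6 = 40
px0_7 = 188
py0_7 = 200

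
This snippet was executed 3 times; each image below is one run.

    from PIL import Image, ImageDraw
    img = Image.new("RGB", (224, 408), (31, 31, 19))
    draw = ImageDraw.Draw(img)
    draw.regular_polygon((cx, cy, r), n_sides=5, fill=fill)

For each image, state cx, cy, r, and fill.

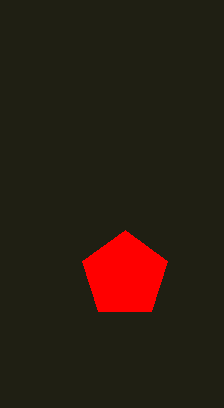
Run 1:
cx = 125
cy = 275
r = 45
fill = 'red'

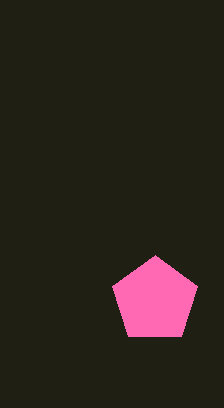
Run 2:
cx = 155; cy = 300; r = 45; fill = 'hotpink'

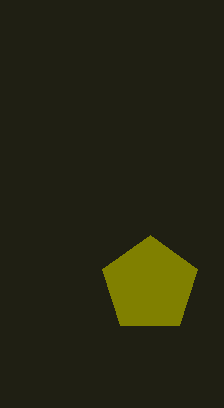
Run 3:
cx = 150; cy = 285; r = 50; fill = 'olive'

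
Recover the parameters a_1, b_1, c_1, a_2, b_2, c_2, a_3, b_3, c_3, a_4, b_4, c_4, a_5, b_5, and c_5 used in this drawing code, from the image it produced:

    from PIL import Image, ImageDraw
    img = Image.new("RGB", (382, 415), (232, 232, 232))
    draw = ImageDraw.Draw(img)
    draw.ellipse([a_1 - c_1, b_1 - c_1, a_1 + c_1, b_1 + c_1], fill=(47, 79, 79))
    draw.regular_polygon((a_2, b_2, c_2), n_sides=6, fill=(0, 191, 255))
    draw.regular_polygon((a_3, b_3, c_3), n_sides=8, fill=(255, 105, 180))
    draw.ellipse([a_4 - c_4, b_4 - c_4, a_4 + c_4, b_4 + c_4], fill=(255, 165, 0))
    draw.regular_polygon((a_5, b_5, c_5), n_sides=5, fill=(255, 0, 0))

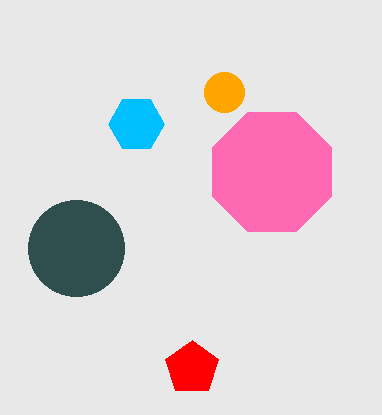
a_1 = 76
b_1 = 248
c_1 = 48
a_2 = 136
b_2 = 124
c_2 = 28
a_3 = 272
b_3 = 172
c_3 = 64
a_4 = 224
b_4 = 92
c_4 = 20
a_5 = 192
b_5 = 368
c_5 = 28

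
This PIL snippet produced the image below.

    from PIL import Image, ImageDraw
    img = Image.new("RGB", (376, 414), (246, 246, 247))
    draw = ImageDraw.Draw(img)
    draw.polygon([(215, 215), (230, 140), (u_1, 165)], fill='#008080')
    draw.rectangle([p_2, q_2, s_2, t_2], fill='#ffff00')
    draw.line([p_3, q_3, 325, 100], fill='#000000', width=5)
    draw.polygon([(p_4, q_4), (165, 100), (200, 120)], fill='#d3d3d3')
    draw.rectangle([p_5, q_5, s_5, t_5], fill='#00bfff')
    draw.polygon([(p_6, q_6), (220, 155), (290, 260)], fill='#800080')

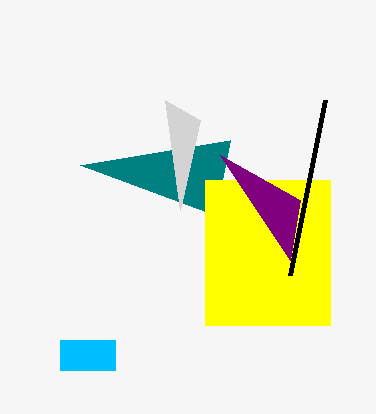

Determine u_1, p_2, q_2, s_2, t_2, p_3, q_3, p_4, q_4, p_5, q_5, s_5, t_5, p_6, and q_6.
u_1 = 80
p_2 = 205
q_2 = 180
s_2 = 330
t_2 = 325
p_3 = 290
q_3 = 275
p_4 = 180
q_4 = 210
p_5 = 60
q_5 = 340
s_5 = 115
t_5 = 370
p_6 = 300
q_6 = 200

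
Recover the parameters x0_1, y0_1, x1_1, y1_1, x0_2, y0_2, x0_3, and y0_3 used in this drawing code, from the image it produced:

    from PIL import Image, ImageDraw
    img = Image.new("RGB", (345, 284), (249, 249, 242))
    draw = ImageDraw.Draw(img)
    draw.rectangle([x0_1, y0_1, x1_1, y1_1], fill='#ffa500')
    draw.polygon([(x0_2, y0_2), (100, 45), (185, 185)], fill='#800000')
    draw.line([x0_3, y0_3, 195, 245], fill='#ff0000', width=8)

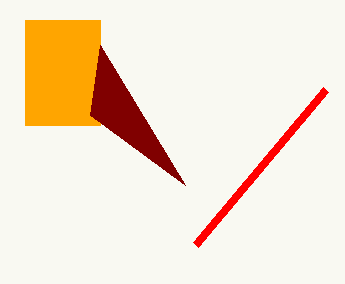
x0_1 = 25
y0_1 = 20
x1_1 = 100
y1_1 = 125
x0_2 = 90
y0_2 = 115
x0_3 = 325
y0_3 = 90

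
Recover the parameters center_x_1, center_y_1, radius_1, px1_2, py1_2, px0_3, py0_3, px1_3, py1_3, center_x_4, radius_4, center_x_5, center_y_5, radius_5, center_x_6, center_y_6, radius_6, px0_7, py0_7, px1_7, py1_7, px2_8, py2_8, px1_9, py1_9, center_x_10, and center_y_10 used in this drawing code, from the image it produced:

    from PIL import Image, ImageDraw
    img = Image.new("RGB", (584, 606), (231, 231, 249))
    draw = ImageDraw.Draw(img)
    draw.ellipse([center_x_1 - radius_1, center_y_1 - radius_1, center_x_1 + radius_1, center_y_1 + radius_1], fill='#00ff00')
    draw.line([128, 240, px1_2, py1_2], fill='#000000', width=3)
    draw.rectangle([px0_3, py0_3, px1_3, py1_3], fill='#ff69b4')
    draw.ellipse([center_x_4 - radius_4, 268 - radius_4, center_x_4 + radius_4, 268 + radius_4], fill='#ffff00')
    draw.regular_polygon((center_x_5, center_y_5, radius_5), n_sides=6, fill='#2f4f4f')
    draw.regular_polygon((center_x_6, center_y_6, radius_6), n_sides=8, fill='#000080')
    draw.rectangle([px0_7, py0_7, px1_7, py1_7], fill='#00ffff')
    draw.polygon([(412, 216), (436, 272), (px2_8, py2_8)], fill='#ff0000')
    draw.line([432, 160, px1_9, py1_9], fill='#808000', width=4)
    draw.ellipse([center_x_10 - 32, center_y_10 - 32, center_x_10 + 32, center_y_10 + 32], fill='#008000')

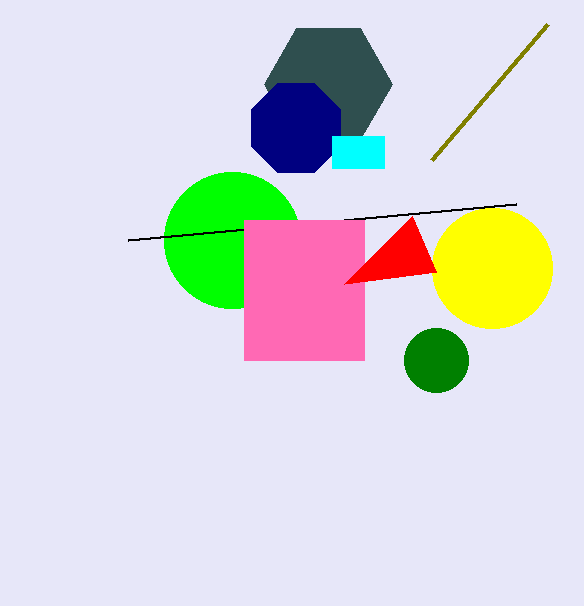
center_x_1 = 232
center_y_1 = 240
radius_1 = 68
px1_2 = 516
py1_2 = 204
px0_3 = 244
py0_3 = 220
px1_3 = 364
py1_3 = 360
center_x_4 = 492
radius_4 = 60
center_x_5 = 328
center_y_5 = 84
radius_5 = 64
center_x_6 = 296
center_y_6 = 128
radius_6 = 48
px0_7 = 332
py0_7 = 136
px1_7 = 384
py1_7 = 168
px2_8 = 344
py2_8 = 284
px1_9 = 548
py1_9 = 24
center_x_10 = 436
center_y_10 = 360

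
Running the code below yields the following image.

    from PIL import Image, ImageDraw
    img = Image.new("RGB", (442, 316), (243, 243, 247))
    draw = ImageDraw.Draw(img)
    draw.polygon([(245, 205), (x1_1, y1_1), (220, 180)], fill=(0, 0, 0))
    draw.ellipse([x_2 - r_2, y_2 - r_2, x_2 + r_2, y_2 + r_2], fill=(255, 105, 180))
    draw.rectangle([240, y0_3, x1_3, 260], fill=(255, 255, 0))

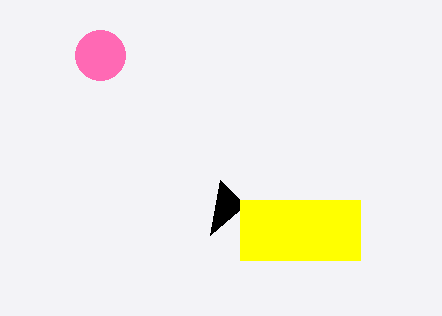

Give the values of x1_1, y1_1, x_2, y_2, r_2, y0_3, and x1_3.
x1_1 = 210; y1_1 = 235; x_2 = 100; y_2 = 55; r_2 = 25; y0_3 = 200; x1_3 = 360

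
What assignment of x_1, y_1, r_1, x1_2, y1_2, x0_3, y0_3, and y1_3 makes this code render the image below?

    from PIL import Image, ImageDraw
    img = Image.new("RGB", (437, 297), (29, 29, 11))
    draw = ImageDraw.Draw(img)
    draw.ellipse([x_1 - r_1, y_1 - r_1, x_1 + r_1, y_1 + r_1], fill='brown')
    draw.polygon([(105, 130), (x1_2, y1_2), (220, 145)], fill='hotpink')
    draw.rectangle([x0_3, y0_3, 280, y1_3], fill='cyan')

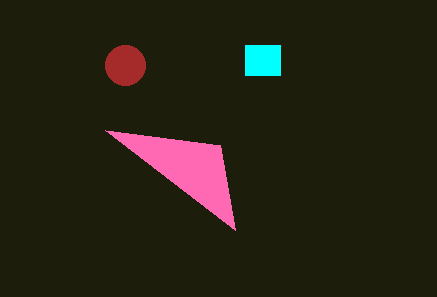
x_1 = 125; y_1 = 65; r_1 = 20; x1_2 = 235; y1_2 = 230; x0_3 = 245; y0_3 = 45; y1_3 = 75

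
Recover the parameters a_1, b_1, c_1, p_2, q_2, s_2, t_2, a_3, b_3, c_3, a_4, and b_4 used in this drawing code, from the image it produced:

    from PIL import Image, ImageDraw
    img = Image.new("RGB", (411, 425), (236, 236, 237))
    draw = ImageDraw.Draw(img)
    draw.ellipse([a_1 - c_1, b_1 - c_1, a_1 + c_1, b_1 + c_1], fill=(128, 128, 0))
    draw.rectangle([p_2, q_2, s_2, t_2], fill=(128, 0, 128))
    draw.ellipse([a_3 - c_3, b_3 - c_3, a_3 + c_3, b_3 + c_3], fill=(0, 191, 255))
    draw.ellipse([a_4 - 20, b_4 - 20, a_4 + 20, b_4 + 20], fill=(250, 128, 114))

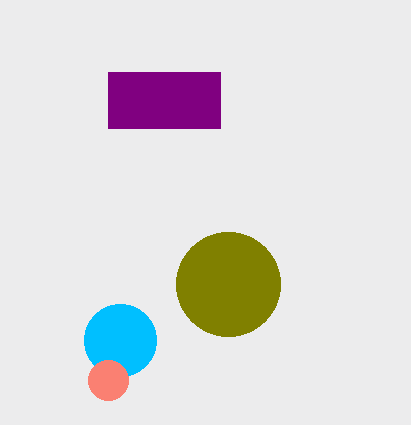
a_1 = 228; b_1 = 284; c_1 = 52; p_2 = 108; q_2 = 72; s_2 = 220; t_2 = 128; a_3 = 120; b_3 = 340; c_3 = 36; a_4 = 108; b_4 = 380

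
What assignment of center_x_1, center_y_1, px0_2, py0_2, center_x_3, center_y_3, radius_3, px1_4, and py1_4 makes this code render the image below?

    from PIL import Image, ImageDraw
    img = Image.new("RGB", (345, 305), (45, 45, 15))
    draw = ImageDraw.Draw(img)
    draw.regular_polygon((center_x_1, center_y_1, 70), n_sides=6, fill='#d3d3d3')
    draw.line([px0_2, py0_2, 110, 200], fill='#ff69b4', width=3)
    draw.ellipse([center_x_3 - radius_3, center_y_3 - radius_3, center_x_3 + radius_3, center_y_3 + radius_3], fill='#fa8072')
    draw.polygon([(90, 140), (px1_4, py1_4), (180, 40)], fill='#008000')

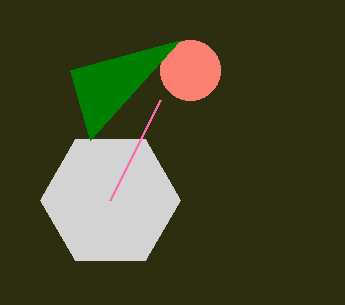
center_x_1 = 110, center_y_1 = 200, px0_2 = 160, py0_2 = 100, center_x_3 = 190, center_y_3 = 70, radius_3 = 30, px1_4 = 70, py1_4 = 70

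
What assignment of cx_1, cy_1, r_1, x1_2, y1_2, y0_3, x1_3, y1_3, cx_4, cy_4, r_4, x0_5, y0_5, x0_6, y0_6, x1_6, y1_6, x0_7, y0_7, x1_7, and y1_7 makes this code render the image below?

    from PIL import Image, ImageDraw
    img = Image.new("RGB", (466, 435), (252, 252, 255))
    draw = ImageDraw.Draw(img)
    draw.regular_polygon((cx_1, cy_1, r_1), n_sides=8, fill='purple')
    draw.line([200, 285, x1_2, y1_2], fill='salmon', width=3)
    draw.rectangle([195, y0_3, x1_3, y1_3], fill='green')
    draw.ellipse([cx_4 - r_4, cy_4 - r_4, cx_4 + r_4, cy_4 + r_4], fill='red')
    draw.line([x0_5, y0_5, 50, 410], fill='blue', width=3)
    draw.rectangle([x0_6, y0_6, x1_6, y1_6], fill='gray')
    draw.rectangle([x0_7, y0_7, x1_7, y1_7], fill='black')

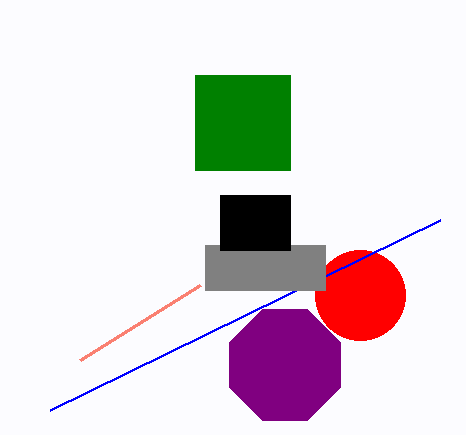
cx_1 = 285; cy_1 = 365; r_1 = 60; x1_2 = 80; y1_2 = 360; y0_3 = 75; x1_3 = 290; y1_3 = 170; cx_4 = 360; cy_4 = 295; r_4 = 45; x0_5 = 440; y0_5 = 220; x0_6 = 205; y0_6 = 245; x1_6 = 325; y1_6 = 290; x0_7 = 220; y0_7 = 195; x1_7 = 290; y1_7 = 250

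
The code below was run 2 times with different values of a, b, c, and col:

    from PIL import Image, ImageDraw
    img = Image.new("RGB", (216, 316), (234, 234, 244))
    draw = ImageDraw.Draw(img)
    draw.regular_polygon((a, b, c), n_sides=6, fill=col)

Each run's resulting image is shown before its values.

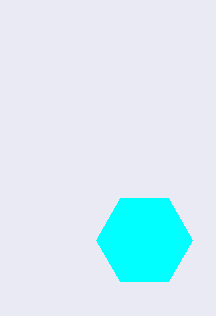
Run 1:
a = 144; b = 240; c = 48; col = 'cyan'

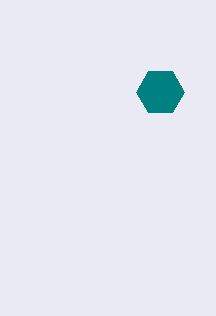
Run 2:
a = 160
b = 92
c = 24
col = 'teal'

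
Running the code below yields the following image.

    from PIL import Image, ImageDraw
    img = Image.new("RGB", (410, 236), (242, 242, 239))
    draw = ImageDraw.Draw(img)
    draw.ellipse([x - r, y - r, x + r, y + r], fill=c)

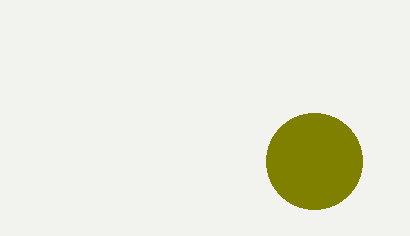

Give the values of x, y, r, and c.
x = 314; y = 161; r = 48; c = 'olive'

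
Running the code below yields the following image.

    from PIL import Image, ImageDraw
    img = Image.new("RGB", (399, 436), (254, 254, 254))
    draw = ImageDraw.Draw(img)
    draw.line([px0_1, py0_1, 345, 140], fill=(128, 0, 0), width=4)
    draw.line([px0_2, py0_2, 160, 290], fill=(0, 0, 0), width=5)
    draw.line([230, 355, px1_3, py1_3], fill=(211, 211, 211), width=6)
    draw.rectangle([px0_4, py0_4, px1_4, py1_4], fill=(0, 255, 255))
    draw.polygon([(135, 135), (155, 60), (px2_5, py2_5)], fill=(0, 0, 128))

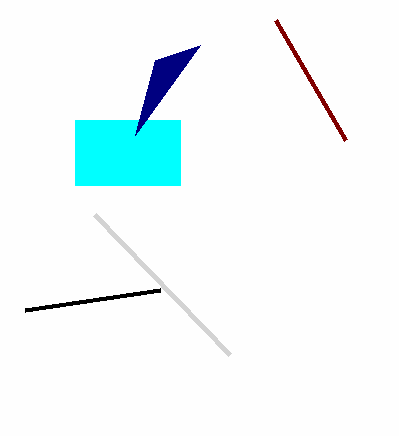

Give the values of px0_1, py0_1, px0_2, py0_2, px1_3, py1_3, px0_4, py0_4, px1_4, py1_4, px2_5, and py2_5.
px0_1 = 275
py0_1 = 20
px0_2 = 25
py0_2 = 310
px1_3 = 95
py1_3 = 215
px0_4 = 75
py0_4 = 120
px1_4 = 180
py1_4 = 185
px2_5 = 200
py2_5 = 45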